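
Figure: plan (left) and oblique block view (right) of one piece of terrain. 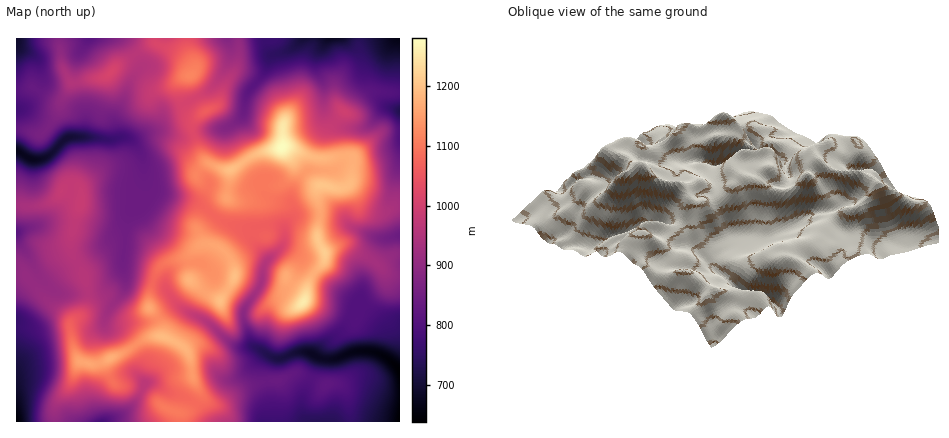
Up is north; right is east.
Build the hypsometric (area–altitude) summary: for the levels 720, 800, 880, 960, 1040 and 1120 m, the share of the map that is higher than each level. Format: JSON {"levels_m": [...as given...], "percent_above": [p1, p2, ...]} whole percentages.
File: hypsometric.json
{"levels_m": [720, 800, 880, 960, 1040, 1120], "percent_above": [96, 84, 66, 44, 29, 13]}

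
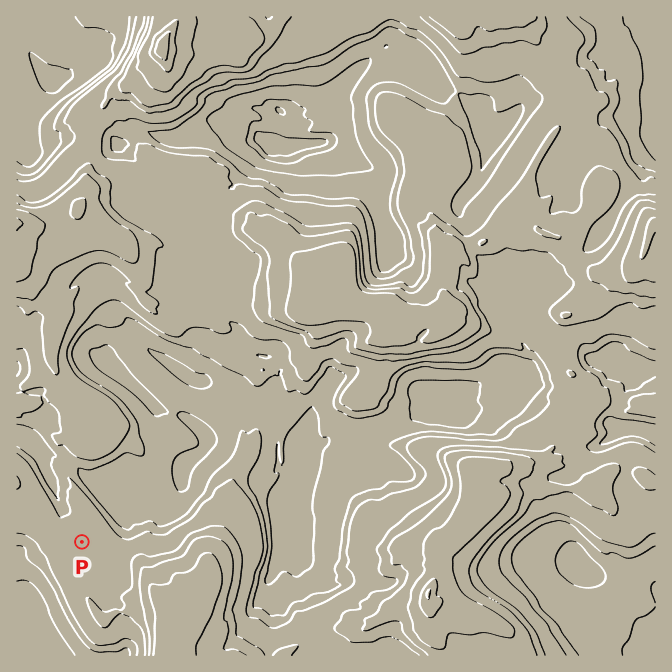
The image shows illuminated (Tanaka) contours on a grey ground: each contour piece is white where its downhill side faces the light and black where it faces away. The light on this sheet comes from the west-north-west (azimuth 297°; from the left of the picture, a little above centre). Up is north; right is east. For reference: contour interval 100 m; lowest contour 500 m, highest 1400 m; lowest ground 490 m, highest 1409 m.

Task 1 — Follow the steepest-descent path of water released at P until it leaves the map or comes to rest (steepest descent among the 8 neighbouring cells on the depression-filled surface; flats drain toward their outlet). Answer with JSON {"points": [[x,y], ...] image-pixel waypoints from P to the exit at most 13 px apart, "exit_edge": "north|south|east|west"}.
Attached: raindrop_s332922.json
{"points": [[82, 542], [68, 528], [62, 515], [60, 502], [54, 488], [50, 475], [42, 462], [32, 450], [18, 440], [17, 440]], "exit_edge": "west"}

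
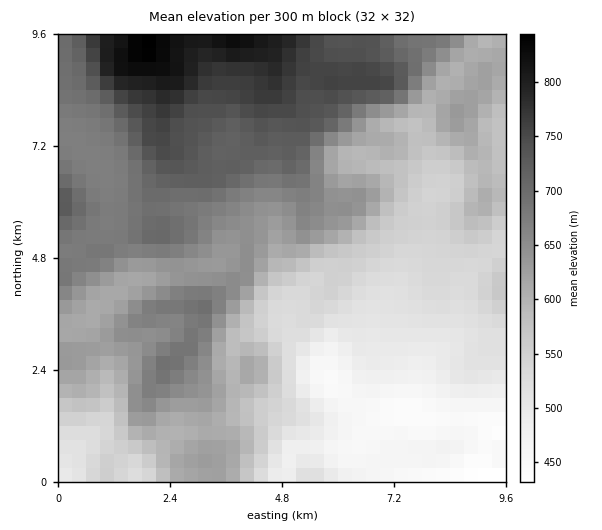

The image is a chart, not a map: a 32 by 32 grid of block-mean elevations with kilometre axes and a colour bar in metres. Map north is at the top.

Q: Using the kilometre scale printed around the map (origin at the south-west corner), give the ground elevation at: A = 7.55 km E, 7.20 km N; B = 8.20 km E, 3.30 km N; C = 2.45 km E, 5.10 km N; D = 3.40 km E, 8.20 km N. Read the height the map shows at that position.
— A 590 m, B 510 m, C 690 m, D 750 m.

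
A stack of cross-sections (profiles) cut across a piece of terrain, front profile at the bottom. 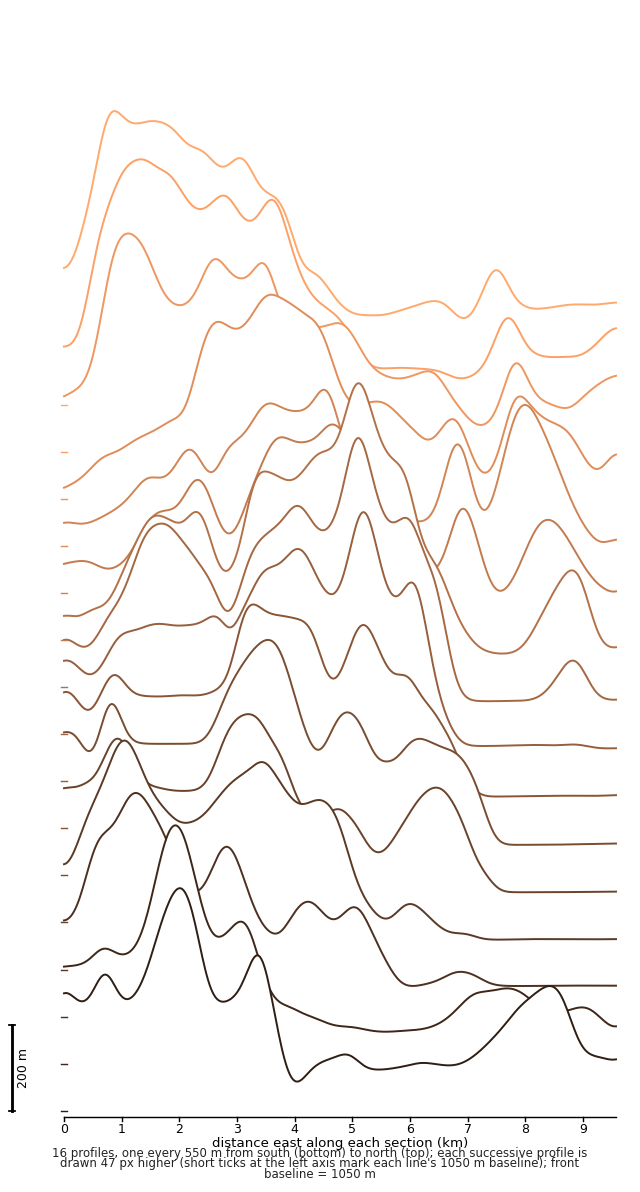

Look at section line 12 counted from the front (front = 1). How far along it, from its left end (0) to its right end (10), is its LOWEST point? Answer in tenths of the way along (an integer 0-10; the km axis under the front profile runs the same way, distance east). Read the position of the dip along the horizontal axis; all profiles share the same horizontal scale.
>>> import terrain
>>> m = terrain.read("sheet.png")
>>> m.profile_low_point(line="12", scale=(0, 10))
10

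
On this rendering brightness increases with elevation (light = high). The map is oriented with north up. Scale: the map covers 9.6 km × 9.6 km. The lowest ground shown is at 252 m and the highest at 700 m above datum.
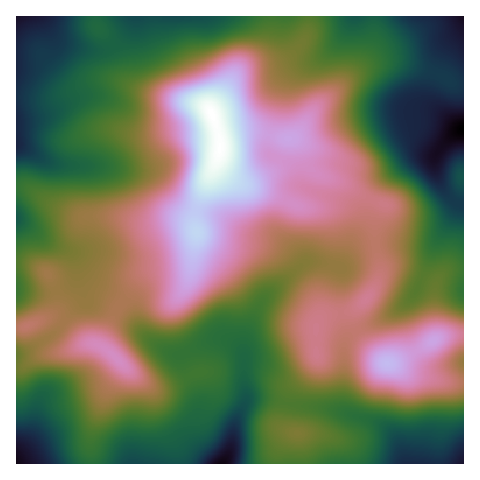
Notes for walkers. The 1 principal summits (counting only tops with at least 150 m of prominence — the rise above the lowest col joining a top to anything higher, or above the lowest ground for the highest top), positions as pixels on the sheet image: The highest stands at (211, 113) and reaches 700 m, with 448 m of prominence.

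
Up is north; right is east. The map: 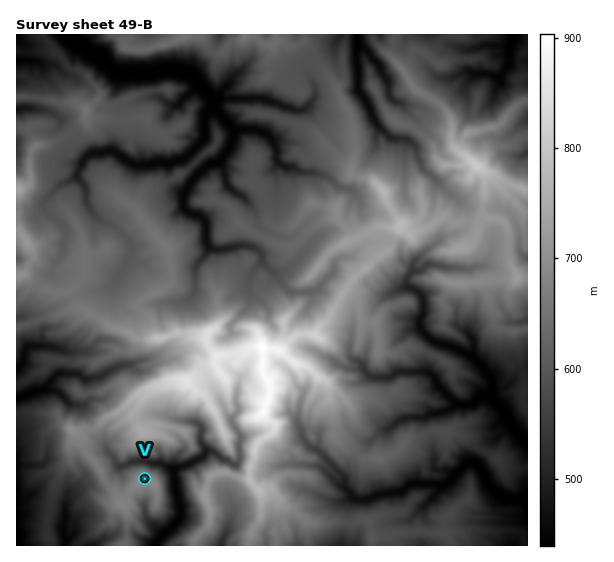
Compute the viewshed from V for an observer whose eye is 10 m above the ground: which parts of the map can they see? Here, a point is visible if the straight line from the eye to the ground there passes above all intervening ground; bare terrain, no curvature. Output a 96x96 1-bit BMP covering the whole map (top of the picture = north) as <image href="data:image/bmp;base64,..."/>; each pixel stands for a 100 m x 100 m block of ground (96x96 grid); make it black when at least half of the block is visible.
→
<image width="96" height="96" href="data:image/bmp;base64,Qk2+BAAAAAAAAD4AAAAoAAAAYAAAAGAAAAABAAEAAAAAAIAEAAATCwAAEwsAAAIAAAAAAAAA////AAAAAAAAABwBwAAAAAAAAAAAAAwBwAAAAAAAAAAAAACA4AAAAAAAAAAAAAGAcAAAAAAAAAAAAAOAMAAAAAAAAAAAAAUAOAAAAAAAAAAAAA0AOAAAAAAAAAAAAA5AMAQAAAAAAAAAAB5gMAQAAAAAAAAAADxgcAwAAAAAAAAAAD9AcBwAAAAAAAAAAHPAcBgAAAAAAAAAAOHA0DAAAAAAAAAAAOAAuBAAAAAAAAAAAeAAfBAAAAAAAAAAAcAAOBAAAAAAAAAAA/gP+LgAAAAAAAAAB///35gAAAAAAAAAP///jxgAAAAAAAAAP4f9jwwAAAAAAAAAP8fxDgYAAAAAAAAAP/IBDgMAAAAAAAAAAbAADgeAAAAAAAAAAMgADB4AAAAAAAAAACAAHBwAAAAAAAAAABAAuAQAAAAAAAAAAAAD8A4AAAAAAAAAAAAH8A4AAAAAAAAAAAD/4AkAAAAAAAAAAAD/gAMAAAAAAAAAAAAfAQcAAAAAAAAAAAACAgYAAAAAAAAAAAAAAAQAAAAAAAAAAAAAAAQAAAAAAAAAAAAAAAAAAAAAAAAAAAAAAAAAAAAAAAAAAAAAAAAAAAAAAAAAAAAAAAAAAAAAAAAAAAAAAAAAAAAAAAAAAAAAAAAAAAAAAAAAAAAAAAAAAAAAAAAAAAAAAAAAAAAAAAAAAAAAAAAAAAAAAAAAAAAAAAAAAAAAAAAAAAAAAAAAAAAAAAAAAAAAAAAAAAAAAAAAAAAAAAAAAAAAAAAAAAAAAAAAAAAAAAAAAAAAAAAAAAAAAAAAAAAAAAAAAAAAAAAAAAAAAAAAAAAAAAAAAAAAAAAAAAAAAAAAAAAAAAAAAAAAAAAAAAAAAAAAAAAAAAAAAAAAAAAAAAAAAAAAAAAAAAAAAAAAAAAAAAAAAAAAAAAAAAAAAAAAAAAAAAAAAAAAAAAAAAAAAAAAAAAAAAAAAAAAAAAAAAAAAAAAAAAAAAAAAAAAAAAAAAAAAAAAAAAAAAAAAAAAAAAAAAAAAAAAAAAAAAAAAAAAAAAAAAAAAAAAAAAAAAAAAAAAAAAAAAAAAAAAAAAAAAAAAAAAAAAAAAAAAAAAAAAAAAAAAAAAAAAAAAAAAAAAAAAAAAAAAAAAAAAAAAAAAAAAAAAAAAAAAAAAAAAAAAAAAAAAAAAAAAAAAAAAAAAAAAAAAAAAAAAAAAAAAAAAAAAAAAAAAAAAAAAAAAAAAAAAAAAAAAAAAAAAAAAAAAAAAAAAAAAAAAAAAAAAAAAAAAAAAAAAAAAAAAAAAAAAAAAAAAAAAAAAAAAAAAAAAAAAAAAAAAAAAAAAAAAAAAAAAAAAAAAAAAAAAAAAAAAAAAAAAAAAAAAAAAAAAAAAAAAAAAAAAAAAAAAAAAAAAAAAAAAAAAAAAAAAAAAAAAAAAAAAAAAAAAAAAAAAAAAAAAAAAAAAAAAAAAAAAAAAAAAAAAAAAAAAAAAAAAAAAAAAAAAAAAAAAAAAAAAAAAAAAAAAAAAAAAAAAAAAAAAAAAAAAAAAAAAAAAAAAAAAAAAAAAA="/>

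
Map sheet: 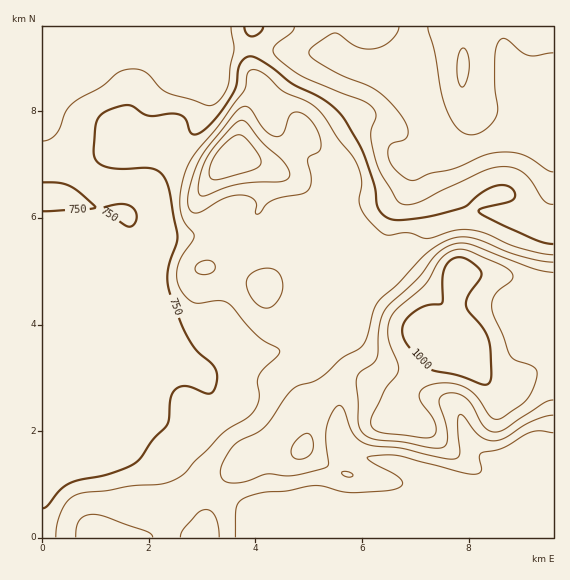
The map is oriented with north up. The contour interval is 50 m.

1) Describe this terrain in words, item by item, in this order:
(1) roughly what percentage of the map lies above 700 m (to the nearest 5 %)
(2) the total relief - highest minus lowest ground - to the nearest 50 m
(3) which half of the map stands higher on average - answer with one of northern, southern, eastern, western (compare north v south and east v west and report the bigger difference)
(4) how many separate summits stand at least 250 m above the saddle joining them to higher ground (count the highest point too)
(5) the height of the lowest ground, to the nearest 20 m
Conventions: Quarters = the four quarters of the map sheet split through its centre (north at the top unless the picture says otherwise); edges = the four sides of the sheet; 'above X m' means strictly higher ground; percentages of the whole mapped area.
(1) About 80 % of the map lies above 700 m.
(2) The total relief is about 400 m.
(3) Taken as a whole, the southern half is higher than the northern.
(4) There is 1 summit with 250 m or more of prominence.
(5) The lowest point is down at roughly 620 m.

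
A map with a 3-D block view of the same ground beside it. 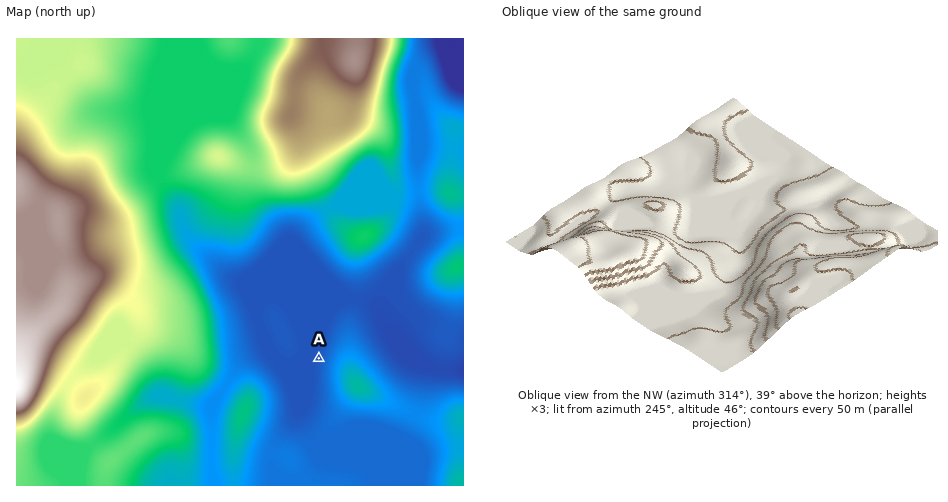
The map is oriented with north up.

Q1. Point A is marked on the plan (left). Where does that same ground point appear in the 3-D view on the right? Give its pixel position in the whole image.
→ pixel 739 189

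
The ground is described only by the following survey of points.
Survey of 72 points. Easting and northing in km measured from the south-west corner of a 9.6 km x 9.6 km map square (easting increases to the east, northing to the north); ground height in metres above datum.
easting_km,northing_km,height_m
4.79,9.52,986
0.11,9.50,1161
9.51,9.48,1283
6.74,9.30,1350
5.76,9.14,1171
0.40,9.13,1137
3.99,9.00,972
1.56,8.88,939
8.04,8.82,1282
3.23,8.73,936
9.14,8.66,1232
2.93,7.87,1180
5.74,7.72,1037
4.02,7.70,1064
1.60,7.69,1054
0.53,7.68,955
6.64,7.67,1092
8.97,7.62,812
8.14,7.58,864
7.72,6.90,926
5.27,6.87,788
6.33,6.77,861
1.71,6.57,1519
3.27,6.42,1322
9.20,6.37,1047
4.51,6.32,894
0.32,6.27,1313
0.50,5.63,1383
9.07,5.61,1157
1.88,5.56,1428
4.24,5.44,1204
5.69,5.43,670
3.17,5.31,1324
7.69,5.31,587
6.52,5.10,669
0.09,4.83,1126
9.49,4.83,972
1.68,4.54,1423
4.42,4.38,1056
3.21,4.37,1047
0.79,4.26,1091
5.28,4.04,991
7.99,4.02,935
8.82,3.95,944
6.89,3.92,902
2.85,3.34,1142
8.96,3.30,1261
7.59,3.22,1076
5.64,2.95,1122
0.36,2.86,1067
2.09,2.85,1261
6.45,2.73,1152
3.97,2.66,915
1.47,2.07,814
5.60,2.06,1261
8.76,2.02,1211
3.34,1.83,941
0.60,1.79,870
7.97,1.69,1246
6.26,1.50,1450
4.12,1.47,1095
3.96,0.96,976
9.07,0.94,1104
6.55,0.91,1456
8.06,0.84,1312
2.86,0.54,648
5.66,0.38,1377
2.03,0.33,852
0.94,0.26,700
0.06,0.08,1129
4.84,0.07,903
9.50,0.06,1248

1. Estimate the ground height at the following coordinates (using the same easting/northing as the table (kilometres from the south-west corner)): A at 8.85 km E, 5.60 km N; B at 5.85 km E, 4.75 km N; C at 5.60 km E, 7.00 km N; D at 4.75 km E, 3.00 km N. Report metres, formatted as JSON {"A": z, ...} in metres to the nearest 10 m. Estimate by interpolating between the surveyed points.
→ {"A": 1020, "B": 880, "C": 820, "D": 1000}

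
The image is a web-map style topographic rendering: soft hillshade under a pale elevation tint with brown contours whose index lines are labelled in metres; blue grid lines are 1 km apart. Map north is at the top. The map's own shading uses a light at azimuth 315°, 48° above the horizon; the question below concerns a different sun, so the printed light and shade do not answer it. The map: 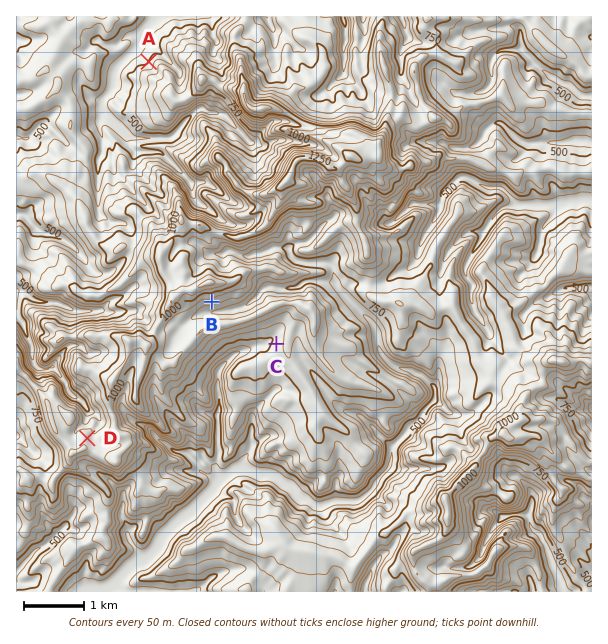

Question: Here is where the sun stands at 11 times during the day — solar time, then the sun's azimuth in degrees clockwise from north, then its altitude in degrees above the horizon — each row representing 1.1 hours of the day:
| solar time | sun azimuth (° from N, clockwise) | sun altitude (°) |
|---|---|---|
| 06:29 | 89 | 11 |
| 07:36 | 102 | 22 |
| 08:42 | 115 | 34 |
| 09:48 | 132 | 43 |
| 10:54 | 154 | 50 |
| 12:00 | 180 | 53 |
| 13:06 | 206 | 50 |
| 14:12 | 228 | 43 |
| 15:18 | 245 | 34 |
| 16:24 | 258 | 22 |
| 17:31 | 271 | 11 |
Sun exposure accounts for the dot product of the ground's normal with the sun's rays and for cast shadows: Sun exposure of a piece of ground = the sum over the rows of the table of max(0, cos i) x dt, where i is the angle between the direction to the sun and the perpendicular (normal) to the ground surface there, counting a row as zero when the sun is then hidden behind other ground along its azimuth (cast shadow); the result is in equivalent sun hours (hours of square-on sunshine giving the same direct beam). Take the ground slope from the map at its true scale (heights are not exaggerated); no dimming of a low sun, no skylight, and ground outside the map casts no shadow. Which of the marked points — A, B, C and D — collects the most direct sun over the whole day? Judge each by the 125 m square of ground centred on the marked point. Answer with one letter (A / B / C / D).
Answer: B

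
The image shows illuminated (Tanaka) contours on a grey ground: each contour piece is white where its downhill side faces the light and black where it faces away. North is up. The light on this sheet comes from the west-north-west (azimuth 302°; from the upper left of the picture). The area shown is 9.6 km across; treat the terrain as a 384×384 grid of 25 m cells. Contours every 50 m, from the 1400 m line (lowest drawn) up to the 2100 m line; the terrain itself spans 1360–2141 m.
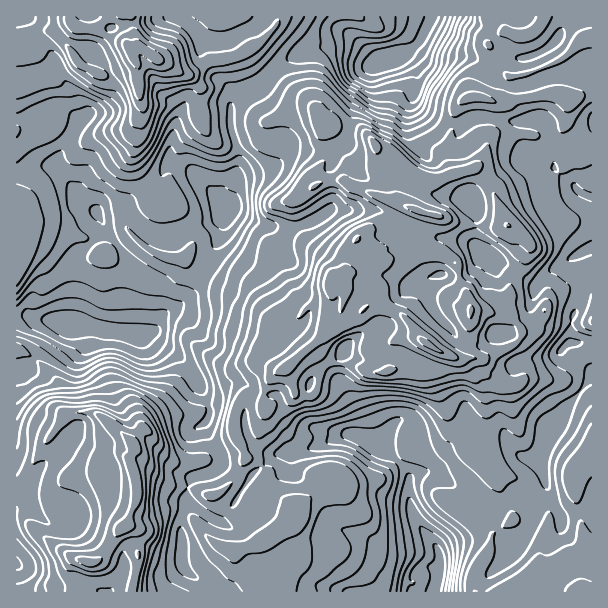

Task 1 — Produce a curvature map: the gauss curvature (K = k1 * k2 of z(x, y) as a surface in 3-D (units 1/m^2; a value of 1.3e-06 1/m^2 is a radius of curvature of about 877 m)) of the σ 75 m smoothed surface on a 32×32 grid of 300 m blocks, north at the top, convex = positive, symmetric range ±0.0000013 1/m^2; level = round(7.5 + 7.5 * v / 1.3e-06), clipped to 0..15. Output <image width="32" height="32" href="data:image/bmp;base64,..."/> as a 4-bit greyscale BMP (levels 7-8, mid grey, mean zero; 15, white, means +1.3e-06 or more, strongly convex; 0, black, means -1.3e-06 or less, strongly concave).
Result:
<image width="32" height="32" href="data:image/bmp;base64,Qk12AgAAAAAAAHYAAAAoAAAAIAAAACAAAAABAAQAAAAAAAACAAATCwAAEwsAABAAAAAAAAAAAAAAABEREQAiIiIAMzMzAERERABVVVUAZmZmAHd3dwCIiIgAmZmZAKqqqgC7u7sAzMzMAN3d3QDu7u4A////AHZWV2l4d3h3dnZ4hpeHeHi5bvZ4iHd3d4eHiHx4iHh3dGkzZHiId3d3iHd9RHqHd6eai82JmJd5eWd3WGV4Z6dXeYYWVUZ3iniKemqIh4d0h4d4qYTZeHhXh2d6d3eGiHiHiJZ5iEZ3irXFZ3eHh7h2d3hYQoiFp2mYc3eHeIaHeolmunxkhYZnmHh3eHd3h4eWyn1YqpiHp4eKpnd3iJdZxHimZ0h4aYZnioKodXiGdUhndljWVaSpVpWXlmu1g4R5m4lUeIbJcwzFdZdrVmRneGSbZ3iIh2b4dsyDRmnoeJiHi4iIh3h3U4aodPaJJIiYd3dnh3mHd3hmd48IP4d4d4h4eHd3d1Z4anaKaMc1Z3d3d3dXeHh/h2iPCJNEd3d3mHh4d3d7ZleHdPmmp5h3d3SHiIZ5dme6eHVblvVXeHeoh4ZrkGKIhldvQJyHeIiItniJecr8f4Vol5xmiHeIeHZmiHh0d8C2d3WYWHeJd3h3ZHh2tXh4d3dmiml4Z3h3iKilmSh4RYqXh5dpiHd4dki5mLhoiKovhWZ3hoZ3eHrpOGaIeWaJJnl0SVirV4h3lrqKSWd4qGdoydqGV9Z3RrNVeklnZ5bOhkinl4eHiJyImdcHiFdSnauIUWiHeHZFhNaXl3mIZ1eFZ3uXh5p2aggMg4hnh3iIt3iDaGdl"/>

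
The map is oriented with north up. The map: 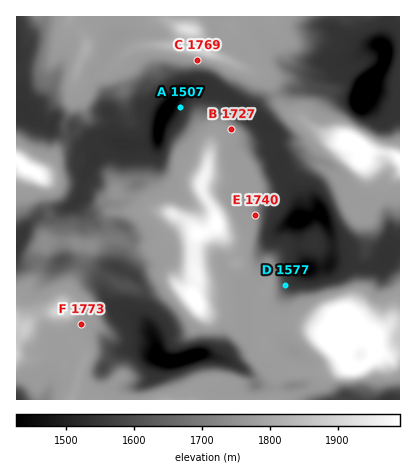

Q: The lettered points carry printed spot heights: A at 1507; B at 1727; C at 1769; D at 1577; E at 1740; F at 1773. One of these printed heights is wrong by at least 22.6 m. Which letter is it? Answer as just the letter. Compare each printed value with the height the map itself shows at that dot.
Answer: B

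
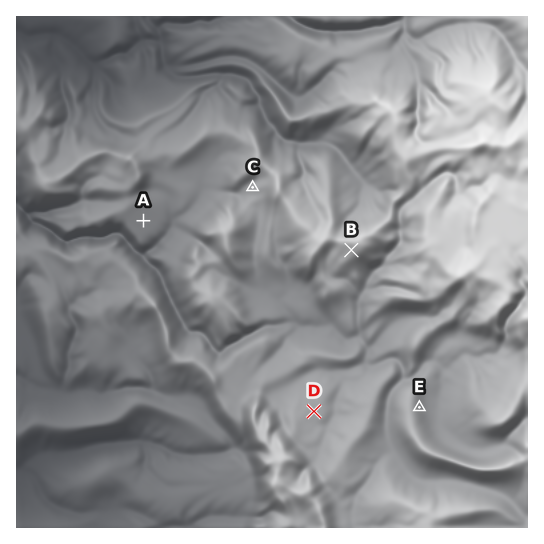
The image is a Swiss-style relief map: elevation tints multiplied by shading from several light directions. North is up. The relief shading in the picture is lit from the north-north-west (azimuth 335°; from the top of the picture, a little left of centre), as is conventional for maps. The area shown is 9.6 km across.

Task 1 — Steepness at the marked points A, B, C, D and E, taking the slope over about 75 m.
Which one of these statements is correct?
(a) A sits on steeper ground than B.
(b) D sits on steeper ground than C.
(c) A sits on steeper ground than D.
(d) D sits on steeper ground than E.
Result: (c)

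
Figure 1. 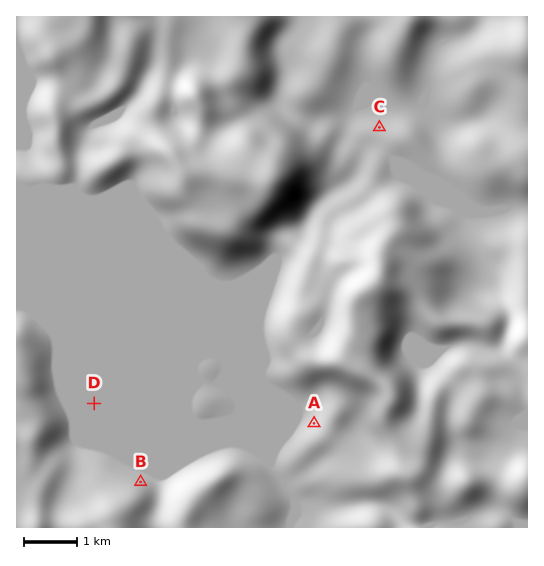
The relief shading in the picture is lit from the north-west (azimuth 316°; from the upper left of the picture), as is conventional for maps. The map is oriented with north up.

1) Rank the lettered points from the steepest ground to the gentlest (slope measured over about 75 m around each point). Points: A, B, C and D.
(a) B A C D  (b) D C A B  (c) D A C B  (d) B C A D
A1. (a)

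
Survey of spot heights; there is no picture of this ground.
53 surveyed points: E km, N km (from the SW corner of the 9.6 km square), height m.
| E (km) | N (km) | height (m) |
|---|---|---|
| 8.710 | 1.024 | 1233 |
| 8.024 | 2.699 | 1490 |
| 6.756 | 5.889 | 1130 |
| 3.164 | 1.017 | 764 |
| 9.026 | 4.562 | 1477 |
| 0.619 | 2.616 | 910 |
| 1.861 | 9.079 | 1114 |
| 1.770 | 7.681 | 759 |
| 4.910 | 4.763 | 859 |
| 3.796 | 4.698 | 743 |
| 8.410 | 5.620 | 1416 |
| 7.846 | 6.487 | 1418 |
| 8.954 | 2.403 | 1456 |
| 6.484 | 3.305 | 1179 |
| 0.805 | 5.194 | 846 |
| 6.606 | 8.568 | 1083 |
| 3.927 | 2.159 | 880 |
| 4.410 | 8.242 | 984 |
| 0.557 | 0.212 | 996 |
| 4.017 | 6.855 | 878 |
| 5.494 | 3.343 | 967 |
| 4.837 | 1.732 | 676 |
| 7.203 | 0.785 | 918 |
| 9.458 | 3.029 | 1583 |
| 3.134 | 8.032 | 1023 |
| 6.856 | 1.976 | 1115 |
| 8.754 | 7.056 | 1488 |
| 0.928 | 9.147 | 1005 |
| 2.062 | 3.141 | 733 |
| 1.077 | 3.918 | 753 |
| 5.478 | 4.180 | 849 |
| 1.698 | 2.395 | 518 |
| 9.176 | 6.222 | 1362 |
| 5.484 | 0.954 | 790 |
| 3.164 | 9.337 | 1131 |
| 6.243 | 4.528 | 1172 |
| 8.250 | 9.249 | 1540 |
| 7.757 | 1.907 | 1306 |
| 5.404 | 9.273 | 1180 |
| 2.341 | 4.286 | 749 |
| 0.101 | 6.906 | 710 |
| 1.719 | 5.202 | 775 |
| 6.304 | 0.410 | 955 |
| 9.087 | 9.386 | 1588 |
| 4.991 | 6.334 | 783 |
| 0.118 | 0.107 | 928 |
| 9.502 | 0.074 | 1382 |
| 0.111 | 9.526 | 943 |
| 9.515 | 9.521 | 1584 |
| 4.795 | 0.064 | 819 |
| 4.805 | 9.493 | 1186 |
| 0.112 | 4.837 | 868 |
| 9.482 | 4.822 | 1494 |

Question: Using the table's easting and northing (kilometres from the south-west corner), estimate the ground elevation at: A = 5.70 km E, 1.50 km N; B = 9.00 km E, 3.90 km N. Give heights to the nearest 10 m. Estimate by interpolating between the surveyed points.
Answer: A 840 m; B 1550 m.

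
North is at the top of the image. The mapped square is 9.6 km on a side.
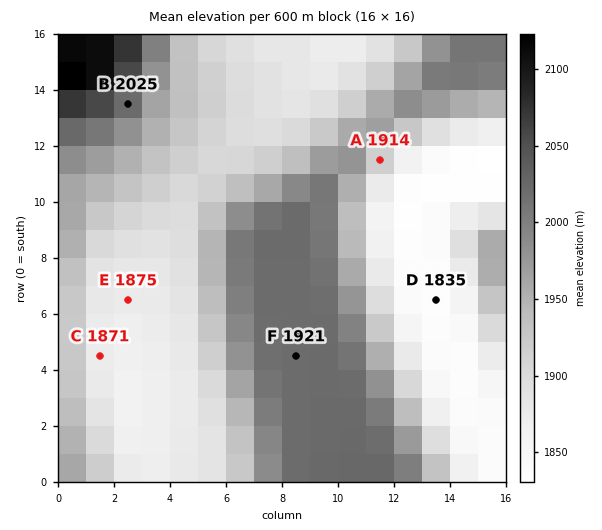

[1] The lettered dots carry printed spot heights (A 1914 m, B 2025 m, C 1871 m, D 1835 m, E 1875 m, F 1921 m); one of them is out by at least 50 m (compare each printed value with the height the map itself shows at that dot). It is F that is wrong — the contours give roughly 2021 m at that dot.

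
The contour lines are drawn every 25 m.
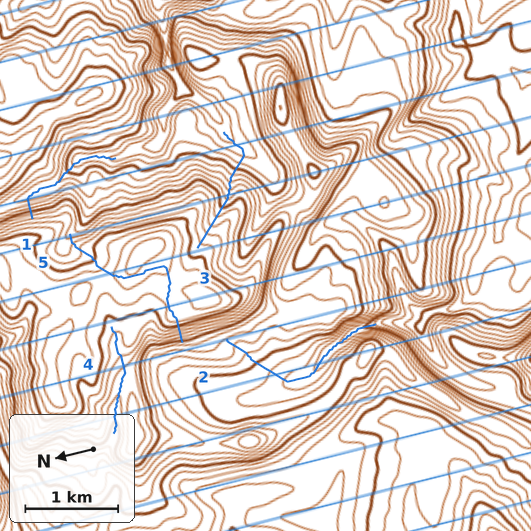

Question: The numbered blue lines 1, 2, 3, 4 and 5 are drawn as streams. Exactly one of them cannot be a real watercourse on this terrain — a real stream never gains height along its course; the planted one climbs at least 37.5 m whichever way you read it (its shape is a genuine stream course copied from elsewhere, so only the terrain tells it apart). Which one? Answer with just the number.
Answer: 1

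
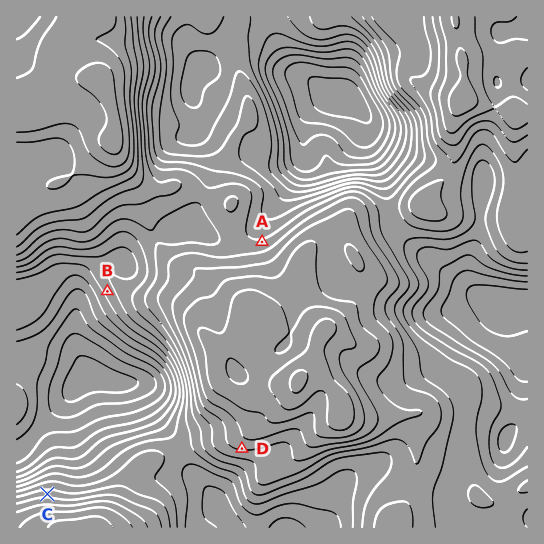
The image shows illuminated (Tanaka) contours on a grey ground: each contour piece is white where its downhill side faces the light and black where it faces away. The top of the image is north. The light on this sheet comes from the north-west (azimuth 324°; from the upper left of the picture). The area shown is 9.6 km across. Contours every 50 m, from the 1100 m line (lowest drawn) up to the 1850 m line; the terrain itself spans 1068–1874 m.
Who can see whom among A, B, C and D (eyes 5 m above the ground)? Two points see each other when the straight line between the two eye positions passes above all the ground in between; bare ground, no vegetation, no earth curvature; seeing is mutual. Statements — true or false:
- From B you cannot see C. false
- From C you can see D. true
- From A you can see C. false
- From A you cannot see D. true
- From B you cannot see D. true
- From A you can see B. false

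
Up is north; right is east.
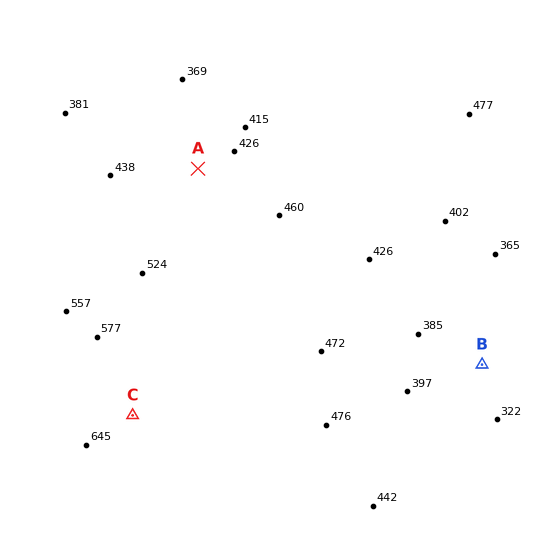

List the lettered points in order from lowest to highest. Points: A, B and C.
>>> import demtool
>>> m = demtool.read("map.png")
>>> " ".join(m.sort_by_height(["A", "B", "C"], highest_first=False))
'B A C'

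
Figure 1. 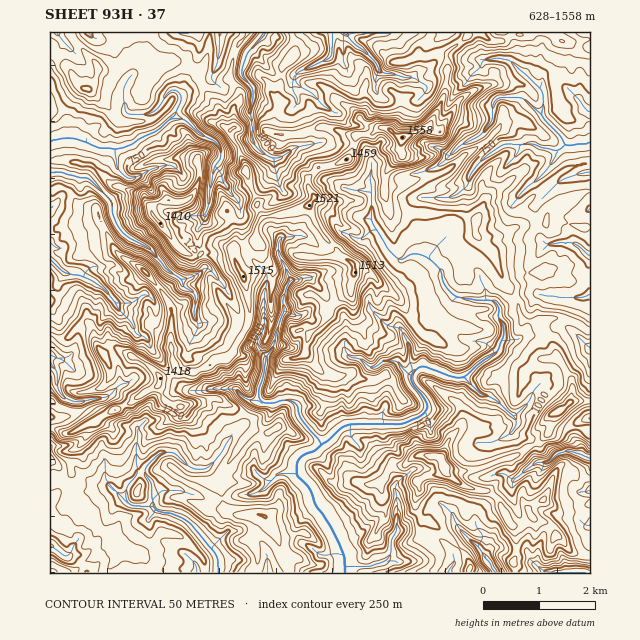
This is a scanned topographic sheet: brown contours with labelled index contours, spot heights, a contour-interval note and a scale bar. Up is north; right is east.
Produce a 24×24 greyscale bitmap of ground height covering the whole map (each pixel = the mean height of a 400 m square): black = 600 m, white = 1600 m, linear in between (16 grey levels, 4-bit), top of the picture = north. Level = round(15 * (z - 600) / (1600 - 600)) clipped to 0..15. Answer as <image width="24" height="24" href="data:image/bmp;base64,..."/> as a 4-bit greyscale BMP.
<image width="24" height="24" href="data:image/bmp;base64,Qk2WAQAAAAAAAHYAAAAoAAAAGAAAABgAAAABAAQAAAAAACABAAATCwAAEwsAABAAAAAAAAAAAAAAABEREQAiIiIAMzMzAERERABVVVUAZmZmAHd3dwCIiIgAmZmZAKqqqgC7u7sAzMzMAN3d3QDu7u4A////ADNEQyE0UxESRVJlQyNEMxJFUxEyVURmdURDISRWQRJUZVaIZEQyI0VDMSVlhndnZEQzJEVCETVnmodkVFZUQ1VUIRNGiWZmQ3mGZ3ZVQRERNXZXhmeKm5dCIkQ0FFRWiFaJu5dTRnZTIyRWZ0aam6uTiXVDJENWdVeHeoq1eod0ZlQ1VEZUeXm4aal2ZVRFRDM1d2nKeryYZVRTMxJHdXrbms2WVVZUQyNUSpvcrMlmVWZTMiRDmomszKdnZmZEMyMlq5ebvah3ZVUzMxEjV4WpnJiIZTQyIhERNYSGeauclkIiEREiEjZ3iJq9uVMiESMzMUZVZniHimMxIjVEQjREVWVVV2QhIkVURDMkUzQ1Z0MiM0Q0QyIyRCI0VmVERA=="/>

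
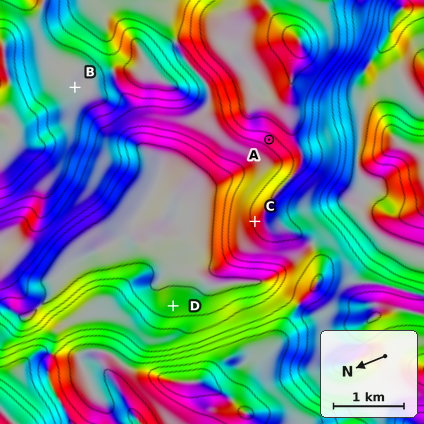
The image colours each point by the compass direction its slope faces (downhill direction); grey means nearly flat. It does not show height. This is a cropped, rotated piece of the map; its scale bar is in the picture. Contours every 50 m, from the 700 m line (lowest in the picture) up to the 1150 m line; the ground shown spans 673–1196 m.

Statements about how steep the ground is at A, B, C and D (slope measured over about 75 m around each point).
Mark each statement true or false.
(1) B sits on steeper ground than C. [false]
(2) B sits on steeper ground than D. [false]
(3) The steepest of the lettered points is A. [true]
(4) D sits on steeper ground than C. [false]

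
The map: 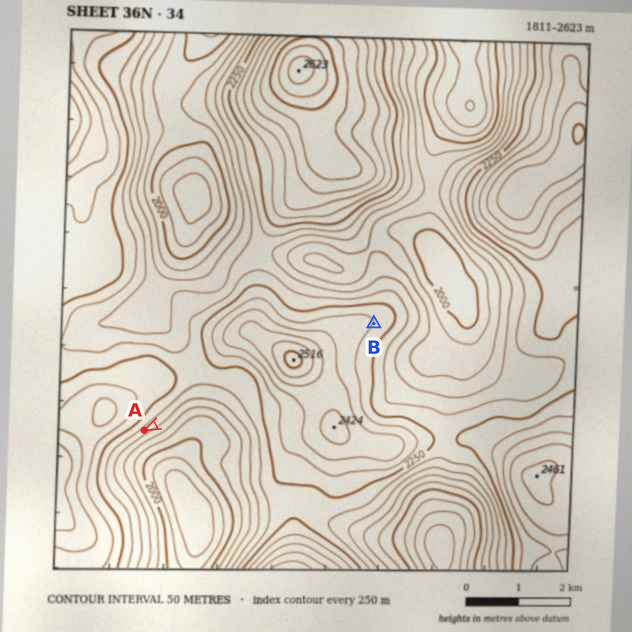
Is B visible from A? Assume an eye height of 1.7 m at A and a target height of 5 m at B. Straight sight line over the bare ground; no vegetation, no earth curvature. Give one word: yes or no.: no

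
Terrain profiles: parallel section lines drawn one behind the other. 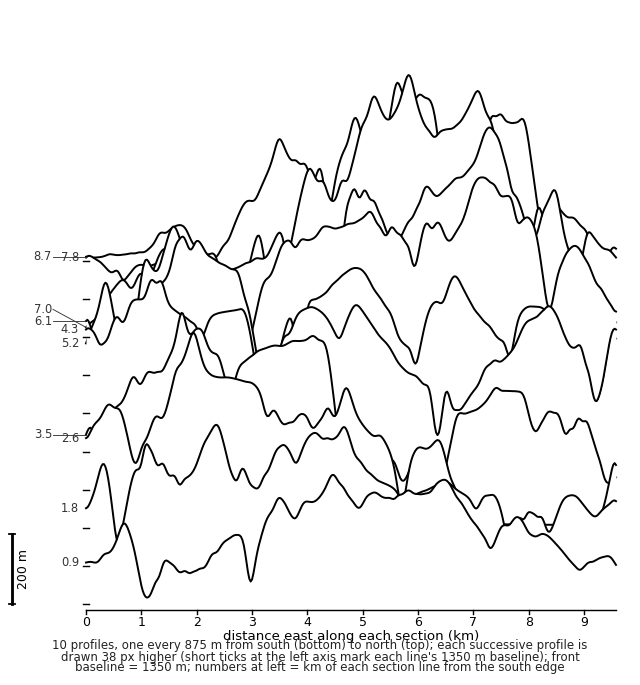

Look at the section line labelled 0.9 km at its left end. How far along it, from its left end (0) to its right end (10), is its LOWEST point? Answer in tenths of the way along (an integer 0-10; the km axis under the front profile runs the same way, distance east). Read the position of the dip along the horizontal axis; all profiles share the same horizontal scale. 1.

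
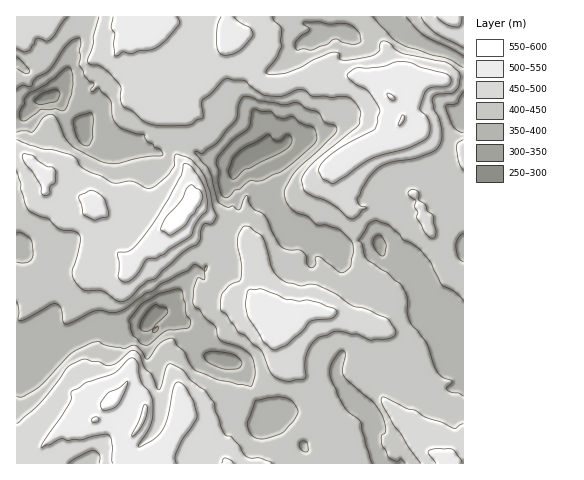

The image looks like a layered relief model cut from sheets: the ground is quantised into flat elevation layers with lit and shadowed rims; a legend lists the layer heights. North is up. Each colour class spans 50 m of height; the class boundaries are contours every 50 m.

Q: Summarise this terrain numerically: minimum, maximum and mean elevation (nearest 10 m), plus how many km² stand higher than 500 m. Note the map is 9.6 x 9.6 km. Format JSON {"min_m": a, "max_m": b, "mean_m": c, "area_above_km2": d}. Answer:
{"min_m": 250, "max_m": 580, "mean_m": 430, "area_above_km2": 12.4}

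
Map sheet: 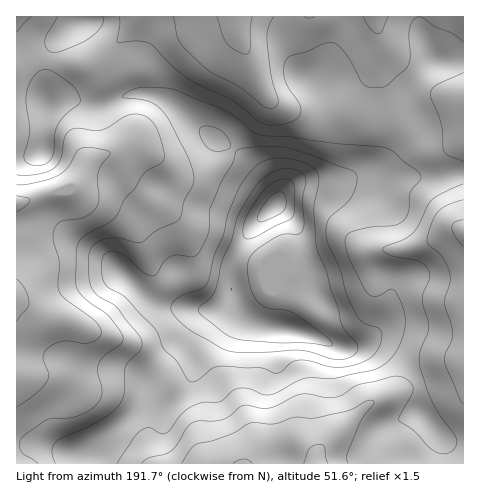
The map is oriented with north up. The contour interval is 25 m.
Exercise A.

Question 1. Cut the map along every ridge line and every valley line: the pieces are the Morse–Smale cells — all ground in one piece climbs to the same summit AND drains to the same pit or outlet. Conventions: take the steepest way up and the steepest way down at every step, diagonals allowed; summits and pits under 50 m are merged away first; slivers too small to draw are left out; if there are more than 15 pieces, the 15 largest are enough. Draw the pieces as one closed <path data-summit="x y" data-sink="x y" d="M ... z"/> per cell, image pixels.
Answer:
<path data-summit="274 206" data-sink="17 298" d="M80 16l-64 1 1 447 61 0 2-10 14-3 18-20 18-17 10-16 4-22 12-18 13-12 16-8 17-24 21-5 8-5 1-35 5-16 17-28 23-23-5-15-22-25-22-16-13-5-48-41-17-6-19 0-30 12-32-7-10 1-12 6-2-22 4-30 7-12 24-21z"/><path data-summit="274 206" data-sink="237 17" d="M463 16l-382 0-1 5-24 21-7 12-4 30 1 21 13-5 10-1 32 7 30-12 19 0 17 6 48 41 13 5 22 16 22 25 6 15 12-17 11-5 40 0 9-2 36 2 20-3 32 0 25-3z"/><path data-summit="274 206" data-sink="316 463" d="M231 302l-6 7-15 6-14 21-4 11 0 30-8 15-8 8-4 1-29-15-6 18-7 10-18 17-18 20-14 3 0 10 384-1 0-21-18-1-16-15-10-15 0-25-5-10-22-23-18-9-19 3-17 0-39-15-43-7-16-8z"/><path data-summit="274 206" data-sink="463 232" d="M463 174l-25 3-32 0-20 3-19-2-66 2-11 5-14 18 0 3 14 12 7 16 0 44-9 22-5 28 32 9 24 10 17 0 19-3 18 9 16 15 9 15 2 28 2 5 19 22 8 4 15-1z"/><path data-summit="274 206" data-sink="237 17" d="M276 205l-22 20-17 28-5 16-1 32 7 13 10 8 18 6 18 2 4-30 9-22 0-44-7-16z"/><path data-summit="274 206" data-sink="237 17" d="M218 310l-16 4-17 24-16 8-13 12-12 18-1 9 3 4 26 12 4-1 8-8 8-15 0-30 4-11 11-18z"/>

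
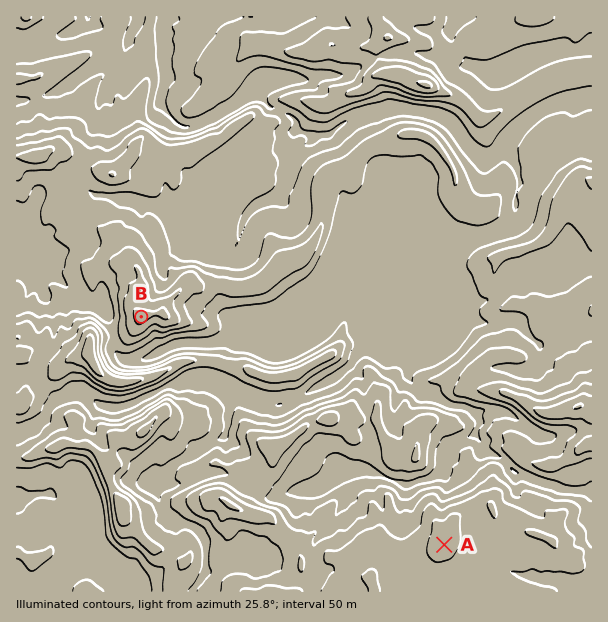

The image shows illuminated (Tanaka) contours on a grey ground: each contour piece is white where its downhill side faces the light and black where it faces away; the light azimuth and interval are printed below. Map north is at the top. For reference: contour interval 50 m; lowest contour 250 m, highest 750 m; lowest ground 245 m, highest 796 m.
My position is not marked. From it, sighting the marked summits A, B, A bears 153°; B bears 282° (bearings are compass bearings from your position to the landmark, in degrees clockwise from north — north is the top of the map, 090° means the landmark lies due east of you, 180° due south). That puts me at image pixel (351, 361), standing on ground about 440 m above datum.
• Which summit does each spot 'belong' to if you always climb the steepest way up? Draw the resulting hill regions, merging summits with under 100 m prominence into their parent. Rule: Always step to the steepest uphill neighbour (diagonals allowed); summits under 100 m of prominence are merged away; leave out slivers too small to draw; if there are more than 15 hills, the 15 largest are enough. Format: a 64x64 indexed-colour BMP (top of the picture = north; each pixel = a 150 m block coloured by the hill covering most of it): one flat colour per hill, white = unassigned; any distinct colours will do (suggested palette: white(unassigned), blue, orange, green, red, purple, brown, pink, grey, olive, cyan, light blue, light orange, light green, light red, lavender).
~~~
<image width="64" height="64" href="data:image/bmp;base64,Qk12CAAAAAAAAHYAAAAoAAAAQAAAAEAAAAABAAQAAAAAAAAIAAATCwAAEwsAABAAAAAAAAAA////ALR3HwAOf/8ALKAsACgn1gC9Z5QAS1aMAMJ34wB/f38AIr28AM++FwDox64AeLv/AIrfmACWmP8A1bDFABERERERERMzMzMREREREREREREREREREREREREREREREREREREREzMzMzEREREREREREREREREREREREREREREREREREREzMzMzMRERERERERERERERERERERERERERERERERERMzMzMzMxERERERERERERERERERERERERERERERERETMzMzMzMzERERERERERERERERERERERERERERERERETMzMzMzMzMREREREREREREREREREREREREREREREREREzMzMzMzMREREREREREREREREREREREREREREREREREzMzMzMzMREREREREREREREREREREREREREREREREREzMzMzMzEREREREREREREREREREREREREREREREREREzMzMzMzERERERERERERERERERERERERERERERERMREzMzMzMzMREREREREREREREREREREREREREREREREzMzMzMzMzMxERERERERERERERERERERERERERERFVVTMzMzMzMzMzERERERERERERERERERERERERERERVVVVMzMzMzMzMzMxERERERERERERERERERERERERFVVVVVUzMzMzMzMzMzMRERERERERERERERERERERERFVVVVVVTMzMzMzMzMzMzMRERERERERERERERERERERVVVVVVVVMzMzMzMzMzMzMzERERERERERERERERERERFVVVVVVVUzMzMzMzMzMzMzMzERERERERERERERERERFVVVVVVVVXczMzMzMzMzMzMzMREREREREREREREREREVVVVVVVVVd3MzMzMzMzMzMzMzERERERERERERERERERVVVVVVVVV3dzMzMzMzMzMzMzMRERERERERERERERERVVVVVVVVVXd3czM3d3czMzMzMxERERERERERERERFVVVVVVVVVVVd3d3d3d3d3czMzMxERERERERERERERVVVVVVVVVVVVV3d3d3d3d3d3dzNxERERERERERERERVVVVVVVVVVVVVXd3d3d3d3d3d3d3cRERERERERERERFVVVVVVVVVVVVVd3d3d3d3d3d3d3dxEREREREREREREVVVVVERERFVVVV3d3d3d3ZmZnd3d3ERERERERERERERFVVVEREREVVVVXd3d3d3dmZmZnd3dxEREREREREREREVVVERERERVVVVd3d3d3d2ZmZmZmZmYRERERERERERERVVERERERERVVV3d3d3d3ZmZmZmZmZhEREREREREREREREREREREREREXd3d3d3ZmZmZmZmZhERERERERERERERERERERERERERd3d3d3dmZmZmZmZhEREREREREREREREREREREREREREXd3dxFmZmZmZmZmERERERERERERERERERERERERERERd3dxERZmZmZmZmYREREREREREREREREREREREREREREXdxERZmZmZmZmZhERERERERERERERERERERERERERERERERFmZmZmZmZmEREREREREREREREREREREREREREREREREWZmZmZmZmYREREREREREREREREREREREREREREREREWZmZmZmZmZhERERERERERERERERERERERERERERERFmZmZmZmZmYRERERERERERERERERERERERERERERERERZmZmZmZmERERERERERERERERERERERERERERERQREREWZmZmZmERERERERERERERERERERERERERERERFEERERZmZmZmYREREREREREREREREREREREREREREREUQRERFmZmZmZEERERERERERERERERERERERERERERERRBERERZmZEREQRERERERERERERERERERERERERERERFERBERRERERERBEREREREREREREREREREREREREREREURERBREREREREQRERERERERERERERERERERERERERERREREREREREREREERERERERERERERERERERERERERERFERERERERERERERBEREREREREREREREREREREREREREUREREREREREREREQRERERERERERERERERERIRERERERREREREREREREREREQRREERERERERERERESIiERERERFERERERERERERERERERERBERERERERERERIiIhEREREUREREREREREREREREREREIiIhERERERERIiIiIRERERRERERERERERCIiREREREQiIiIRERERERIiIiIiERERFEREREREREREIiIiREREIiIiIiIiERIiIiIiIiIhEREUREREREREREIiIiIiREIiIiIiIiIiIiIiIiIiIiIhERERFEREREREQiIiIiIiIiIiIiIiIiIiIiIiIiIiIiIiIRERFERERERCIiIiIiIiIiIiIiIiIiIiIiIiIiIiIiIhERERREREREQiIiIiIiIiIiIiIiIiIiIiIiIiIiIiIiERERERREREQiIiIiIiIiIiIiIiIiIiIiIiIiIiIiIiIRERERERRERCIiIiIiIiIiIiIiIiIiIiIiIiIiIiIiIhEREREREUREIiIiIiIiIiIiIiIiIiIiIiIiIiIiIiIiERERERERFEQiIiIiIiIiIiIiIiIiIiIiIiIiIiIiIiIREREREREURCIiIiIiIiIiIiIiIiIiIiIiIiIiIiIiIhERERERERREIiIiIiIiIiIiIiIiIiIiIiIiIiIiIiIi"/>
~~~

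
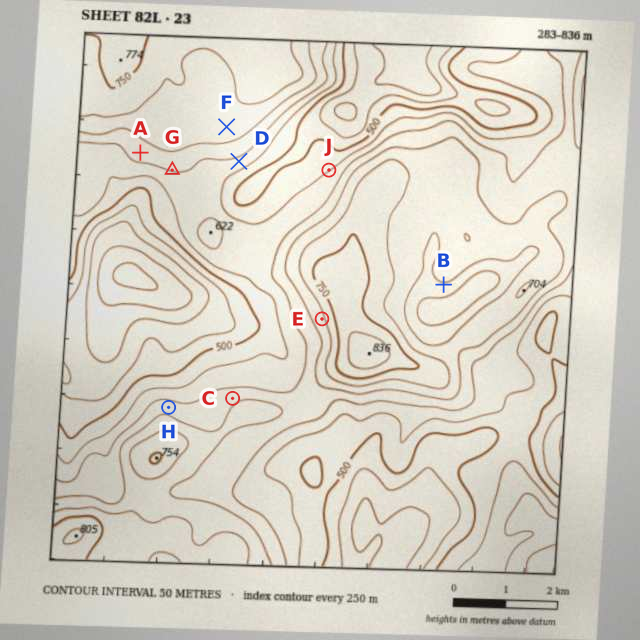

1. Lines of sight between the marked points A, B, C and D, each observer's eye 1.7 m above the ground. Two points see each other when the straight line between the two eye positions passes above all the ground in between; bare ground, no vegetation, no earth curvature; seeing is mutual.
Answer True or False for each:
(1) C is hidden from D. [False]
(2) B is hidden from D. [True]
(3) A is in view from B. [False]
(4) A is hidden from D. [True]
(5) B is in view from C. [False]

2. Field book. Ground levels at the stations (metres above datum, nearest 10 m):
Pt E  690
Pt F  680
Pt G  600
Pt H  630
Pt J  550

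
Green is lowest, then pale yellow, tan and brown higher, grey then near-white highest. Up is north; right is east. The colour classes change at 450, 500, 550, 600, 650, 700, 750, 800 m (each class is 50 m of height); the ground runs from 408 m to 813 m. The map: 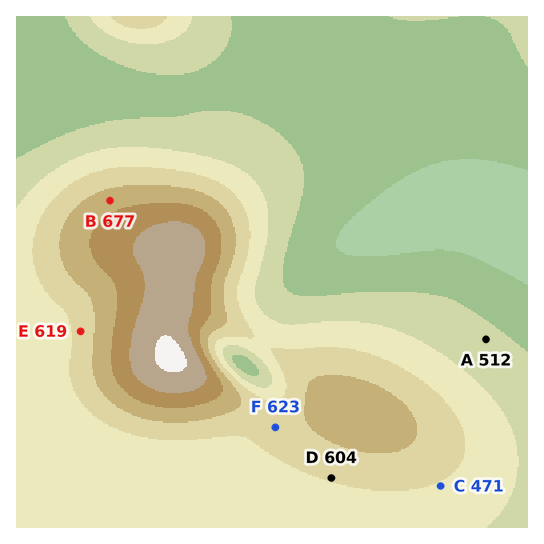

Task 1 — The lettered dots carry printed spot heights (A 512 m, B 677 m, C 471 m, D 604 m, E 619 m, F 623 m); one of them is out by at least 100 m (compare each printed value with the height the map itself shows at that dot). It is C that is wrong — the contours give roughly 596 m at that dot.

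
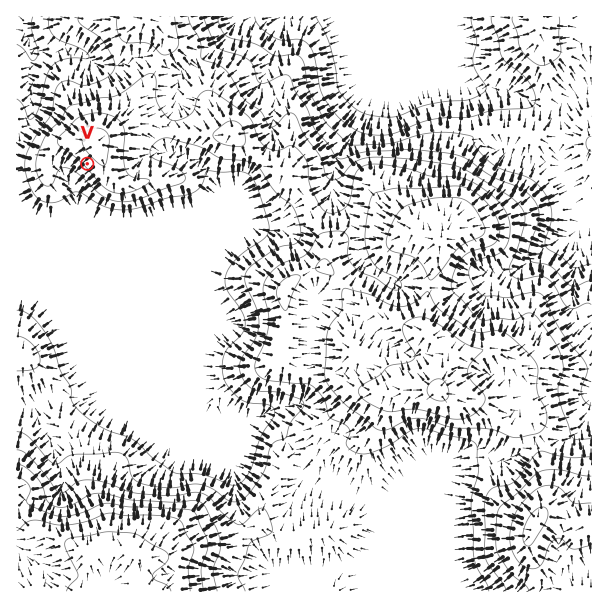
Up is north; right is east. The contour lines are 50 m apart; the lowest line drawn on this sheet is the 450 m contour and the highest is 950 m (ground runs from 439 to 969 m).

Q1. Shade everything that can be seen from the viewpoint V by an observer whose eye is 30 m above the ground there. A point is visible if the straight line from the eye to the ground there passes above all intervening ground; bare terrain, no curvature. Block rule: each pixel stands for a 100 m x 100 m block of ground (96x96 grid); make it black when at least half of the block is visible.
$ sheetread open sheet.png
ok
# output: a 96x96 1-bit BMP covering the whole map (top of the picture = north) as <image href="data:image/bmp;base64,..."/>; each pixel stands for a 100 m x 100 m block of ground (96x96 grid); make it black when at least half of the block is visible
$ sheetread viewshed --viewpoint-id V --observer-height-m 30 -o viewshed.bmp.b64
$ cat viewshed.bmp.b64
<image width="96" height="96" href="data:image/bmp;base64,Qk2+BAAAAAAAAD4AAAAoAAAAYAAAAGAAAAABAAEAAAAAAIAEAAATCwAAEwsAAAIAAAAAAAAA////AAAAAAAAAAAAAAAAAPwAeAAAAAAAAAAAAPgAYAAAAAAAAAAAAfgA4AAAAAAAAAAAAfAB8AAAAAAAAAAAA+AB8AAAAAAAAAAAA8AD8AAAAA/AAAAAB4AD+AAAOD/4AAAABwAD+AAB///+DAAADgAD+AAH//8HjA/wDAAD/AD////D/x/8CAAB/AD////5/5//EAAAfgH//////9//4AAAPgH//////+//wAAAHwA//////+f/AAAAD4Af/////+f8AAAAB4Af/////+H4AAAAA4D///////DwAAAAAAD///////DAAAAAAAD///////GAAAAAAAD///////mAAAAAAAD///////vAAAAAAAD////////AAAAAAAD////////AAAAAAAD////////AAAAAAAD///////8AAAAAAAD///////4AAAAAAAD//////2AAAAAAAAA//////gAAAAAAAAAf/////AAAAAAAAAAP////+AAAAAAAAAAH////wAAAAAAAAAAD////+AAD4HgAAAAD/////AAH//wAAAAD/////gAP//4AAAAD/////wAP//4AAAAH/////8AfB/4AAAAP/////+AeA/8AAAD///////AeA/8AAAD///////gfA/4AAAD///////gPg/AAAAD///////gPh/AAAAD///////gPh/AAAAD///////gHz/gAAAD///////gD//gAAAD///////gB//gAAAD///////gB//gAAAD///////gB+fgAAAD///////gB8BgAAAD/////h/gD4BgAAAD/////B/gDABgAAAD////8A/wAABgAAAD////4Af4AABgAAAD////gAP/gAHwAAAD////AAD/wAHwAAAD///8AAAfwBjwAAAD///4AAABwBjwAAAD///wAAAAwB74AAAD///gAAAAAB/4AAAD//+AAAAAAA+4AAAD//8AAAAAAAcYAAAD//4AAAAAAAEAAAAD//wAAAAAAAAAAAAD//gAAAAAAAAAAAACD/AAAAAAAAAAAAAAH/AAAAAAAAAAAAAAH/AAAAAAAAAAAAAAH/gAAAAAAAAAAAAAP/wAAAAAAAAAAAAAP/gAAAAAAAAAAAAAP/gAAAAAAAAAAAAAP/AAAAAAAAAAAAAAP/AAAAAAAAAAAAAAH+AAAAAAAAAAAAAAD8AAAAAAAAAAAAAAAAAAAAAAAAAAAAAAAAAAAAAAAAAAAAAAAAAAAAAAAAAAAAAAAAAAAAAAAAAAAAAAAAAAAAAAAAAAAAAAAAAAAAAAAAAAAAAAAAAAAAAAAAAAAAAAAAAAAAAAAAAAAAAAAAAAAAAAAAAAAAAAAAAAAAAAAAAAAAAAAAAAAAAAAAAAAAAAAAAAAAAAAAAAAAAAAAAAAAAAAAAAAAAAAAAAAAAAAAAAAAAAAAAAAAAAAAAAAAAAAAAAAAAAAAAAAAAAAAAAAAAAAAAAAAAAAAAAAAAAAAAAAAAAAAAAAAAAAAAAAAAAAAAAAAAAAAAAAAAAAAAAAAAAAAAAAAAA="/>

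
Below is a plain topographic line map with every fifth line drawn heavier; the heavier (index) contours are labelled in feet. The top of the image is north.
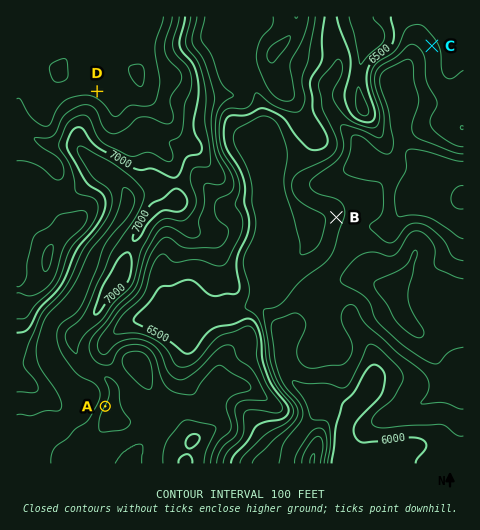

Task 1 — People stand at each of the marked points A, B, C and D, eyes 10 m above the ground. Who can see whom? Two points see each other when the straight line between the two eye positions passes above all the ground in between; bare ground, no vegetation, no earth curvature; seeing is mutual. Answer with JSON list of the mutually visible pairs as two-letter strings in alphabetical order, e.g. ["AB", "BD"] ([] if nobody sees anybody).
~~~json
["AD", "BC"]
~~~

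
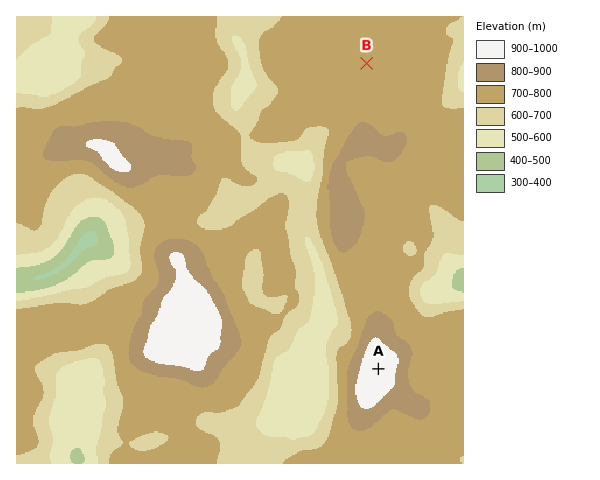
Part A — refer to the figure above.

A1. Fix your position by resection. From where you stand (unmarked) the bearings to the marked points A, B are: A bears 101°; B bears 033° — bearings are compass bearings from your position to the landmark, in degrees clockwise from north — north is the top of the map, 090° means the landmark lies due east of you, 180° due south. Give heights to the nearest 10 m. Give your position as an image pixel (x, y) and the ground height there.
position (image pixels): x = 192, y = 333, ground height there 980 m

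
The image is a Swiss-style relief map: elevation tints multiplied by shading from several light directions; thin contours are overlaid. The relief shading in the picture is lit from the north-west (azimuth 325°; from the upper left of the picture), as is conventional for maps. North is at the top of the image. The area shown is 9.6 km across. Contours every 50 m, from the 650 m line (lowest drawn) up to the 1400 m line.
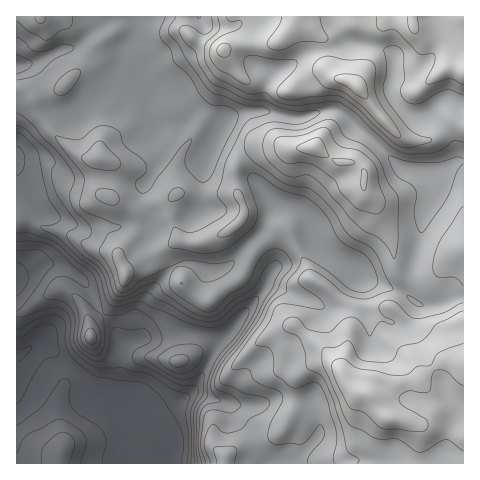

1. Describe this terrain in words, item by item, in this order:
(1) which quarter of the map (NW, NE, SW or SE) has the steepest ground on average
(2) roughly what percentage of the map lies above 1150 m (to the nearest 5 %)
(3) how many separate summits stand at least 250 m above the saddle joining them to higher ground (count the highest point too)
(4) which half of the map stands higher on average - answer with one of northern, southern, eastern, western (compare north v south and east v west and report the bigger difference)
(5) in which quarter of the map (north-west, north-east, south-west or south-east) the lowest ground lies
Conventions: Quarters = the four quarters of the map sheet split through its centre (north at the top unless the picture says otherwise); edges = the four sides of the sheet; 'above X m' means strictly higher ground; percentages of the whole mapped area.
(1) The steepest ground, on average, is in the south-west quarter.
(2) Ground above 1150 m makes up about 45 % of the sheet.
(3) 1 summit rises at least 250 m above its surroundings.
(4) The eastern half stands higher on average than the western half.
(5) The lowest point lies in the south-west quarter of the map.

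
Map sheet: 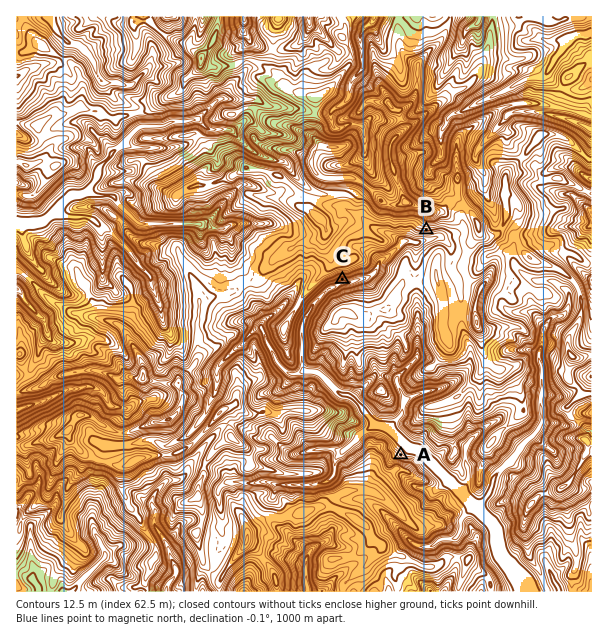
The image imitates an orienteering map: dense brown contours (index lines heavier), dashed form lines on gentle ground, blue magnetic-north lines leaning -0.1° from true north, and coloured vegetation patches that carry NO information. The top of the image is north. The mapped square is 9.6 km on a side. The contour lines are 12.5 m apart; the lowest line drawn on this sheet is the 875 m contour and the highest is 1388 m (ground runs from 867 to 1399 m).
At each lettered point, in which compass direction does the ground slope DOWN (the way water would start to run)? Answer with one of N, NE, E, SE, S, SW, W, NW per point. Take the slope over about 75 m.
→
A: NE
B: S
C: S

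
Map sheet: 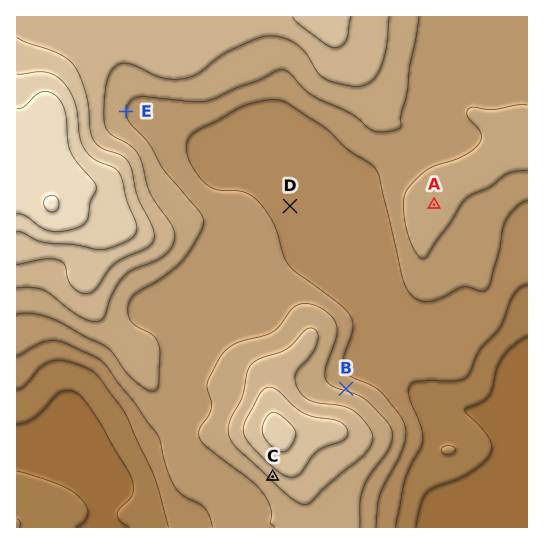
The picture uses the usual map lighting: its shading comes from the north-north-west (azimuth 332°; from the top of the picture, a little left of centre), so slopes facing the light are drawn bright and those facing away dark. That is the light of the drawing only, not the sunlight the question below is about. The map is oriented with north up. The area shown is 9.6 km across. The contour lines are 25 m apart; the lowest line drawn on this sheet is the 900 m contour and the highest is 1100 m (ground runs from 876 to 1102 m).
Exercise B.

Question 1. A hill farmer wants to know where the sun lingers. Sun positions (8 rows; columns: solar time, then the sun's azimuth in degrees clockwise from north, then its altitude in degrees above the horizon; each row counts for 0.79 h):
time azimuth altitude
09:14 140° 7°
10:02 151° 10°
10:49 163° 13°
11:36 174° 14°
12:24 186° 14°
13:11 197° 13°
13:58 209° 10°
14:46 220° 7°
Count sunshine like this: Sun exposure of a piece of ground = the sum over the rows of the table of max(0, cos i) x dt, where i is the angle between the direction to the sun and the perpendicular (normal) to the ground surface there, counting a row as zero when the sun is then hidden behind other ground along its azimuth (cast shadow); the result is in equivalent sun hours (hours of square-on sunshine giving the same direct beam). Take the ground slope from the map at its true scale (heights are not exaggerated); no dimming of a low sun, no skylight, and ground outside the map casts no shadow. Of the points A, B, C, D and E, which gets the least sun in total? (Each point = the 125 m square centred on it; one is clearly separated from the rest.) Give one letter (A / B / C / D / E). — B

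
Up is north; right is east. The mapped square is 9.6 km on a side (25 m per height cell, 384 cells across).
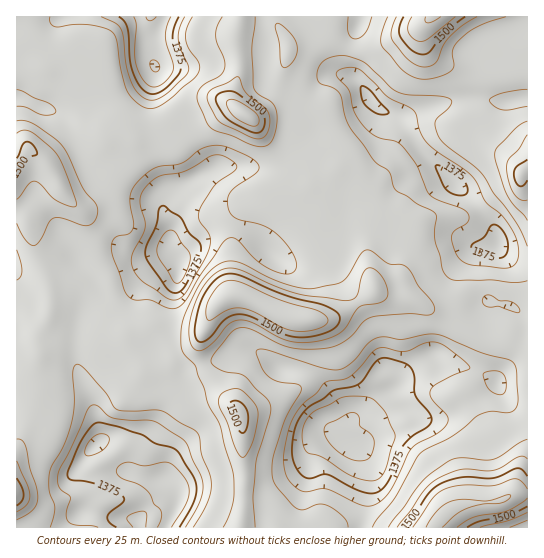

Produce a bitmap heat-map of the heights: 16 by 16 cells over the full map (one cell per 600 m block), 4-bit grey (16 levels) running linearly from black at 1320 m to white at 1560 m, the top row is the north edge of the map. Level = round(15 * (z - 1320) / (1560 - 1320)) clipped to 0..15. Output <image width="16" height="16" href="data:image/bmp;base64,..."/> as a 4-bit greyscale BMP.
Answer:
<image width="16" height="16" href="data:image/bmp;base64,Qk32AAAAAAAAAHYAAAAoAAAAEAAAABAAAAABAAQAAAAAAIAAAAATCwAAEwsAABAAAAAAAAAAAAAAABEREQAiIiIAMzMzAERERABVVVUAZmZmAHd3dwCIiIgAmZmZAKqqqgC7u7sAzMzMAN3d3QDu7u4A////AIZDJIh3Z77blTITiFQzi8yGIzWJQQFXiIdVZ6phEjV3h2eImHVCRVaHeImHiHVVZ3d4ervdmId3eHZG3Jmah3eHdSN3Z4h2RZiHNGd3d3ZGqodEZ3h3ZFm5iHZXd3ZVepeIeJuHZFd4d3ZYuYdVZ3eHdBaIh2eod3d0J5iHeNuI"/>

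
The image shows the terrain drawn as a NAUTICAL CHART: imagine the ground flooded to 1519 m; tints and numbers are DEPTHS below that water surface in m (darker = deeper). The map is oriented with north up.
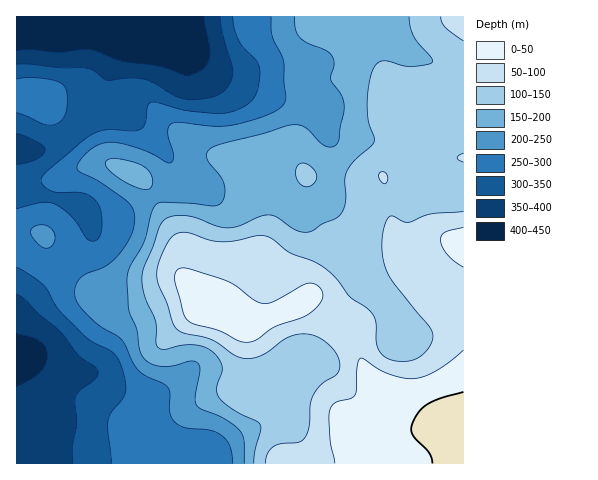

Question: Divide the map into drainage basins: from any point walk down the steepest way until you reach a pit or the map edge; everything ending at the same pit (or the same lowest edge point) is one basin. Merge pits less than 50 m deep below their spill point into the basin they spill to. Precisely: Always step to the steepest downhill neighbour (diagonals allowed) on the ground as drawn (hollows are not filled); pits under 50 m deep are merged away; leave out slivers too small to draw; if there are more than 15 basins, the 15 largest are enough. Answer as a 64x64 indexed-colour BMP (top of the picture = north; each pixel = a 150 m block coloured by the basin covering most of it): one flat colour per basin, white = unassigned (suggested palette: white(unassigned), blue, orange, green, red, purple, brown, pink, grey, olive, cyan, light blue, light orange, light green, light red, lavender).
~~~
<image width="64" height="64" href="data:image/bmp;base64,Qk12CAAAAAAAAHYAAAAoAAAAQAAAAEAAAAABAAQAAAAAAAAIAAATCwAAEwsAABAAAAAAAAAA////ALR3HwAOf/8ALKAsACgn1gC9Z5QAS1aMAMJ34wB/f38AIr28AM++FwDox64AeLv/AIrfmACWmP8A1bDFACIiIiIiIiIiIiIiIiIiIiIiIiIRERERERERERERERERIiIiIiIiIiIiIiIiIiIiIiIiIhEREREREREREREREREiIiIiIiIiIiIiIiIiIiIiIiIiERERERERERERERERESIiIiIiIiIiIiIiIiIiIiIiIiERERERERERERERERERIiIiIiIiIiIiIiIiIiIiIiIiIREREREREREREREREREiIiIiIiIiIiIiIiIiIiIiIiIRERERERERERERERERESIiIiIiIiIiIiIiIiIiIiIiIhERERERERERERERERERIiIiIiIiIiIiIiIiIiIiIiIhEREREREREREREREREREiIiIiIiIiIiIiIiIiIiIiIhERERERERERERERERERESIiIiIiIiIiIiIiIiIiIiIhERERERERERERERERERERIiIiIiIiIiIiIiIiIiIiIhEREREREREREREREREREREiIiIiIiIiIiIiIiIiIiIiERERERERERERERERERERESIiIiIiIiIiIiIiIiIiIiIhERERERERERERERERERERIiIiIiIiIiIiIiIiIiIiIiEREREREREREREREREREREiIiIiIiIiIiIiIiIiIiIiIRERERERERERERERERERESIiIiIiIiIiIiIiIiIiIiIhERERERERERERERERERERIiIiIiIiIiIiIiIiIiIiIiEREREREREREREREREREREiIiIiIiIiIiIiIiIiIiIiIRERERERERERERERERERESIiIiIiIiIiIiIiIiIiIiIhERERERERERERERERERERIiIiIiIiIiIiIiIiIiIiIiEREREREREREREREREREREiIiIiIiIiIiIiIiIiIiIiERERERERERERERERERERESIiIiIiIiIiIiIiIiIiIhERERERERERERERERERERERIiIiIiIiIiIiIiIiIiIhEREREREREREREREREREREREiIiIiIiIhERESIiIiIRERERERERERERERERERERERESIiIiIiIRERERESIiIRERERERERERERERERERERERERIiIiIiIREREREREREREREREREREREREREREREREREREiIiIiIRERERERERERERERERERERERERERERERERERESIiIiIRERERERERERERERERERERERERERERERERERERIiIiIREREREREREREREREREREREREREREREREREREREiIiIRERERERERERERERERERERERERERERERERERERESIiIRERERERERERERERERERERERERERERERERERERERIiIREREREREREREREREREREREREREREREREREREREREiIhERERERERERERERERERERERERERERERERERERERERERERERERERERERERERERERERERERERERERERERERERERERERERERERERERERERERERERERERERERERERERERERERERERERERERERERERERERERERERERERERERERERERERERERERERERERERERERERERERERERERERERERERERERERERERERERERERERERERERERERERERERERERERERERERERERERERERERERERERERERERERERERERERERERERERERERERERERERERERERERERERERERERERERERERERMzMREREREREREREREREREREREREREREREREREREREREzMzMxERERERERERERERERERERERERERERERERERERETMzMzMzERERERERERERERERERERERERERERERERERERMzMzMzMzEREREREREREREREREREREREREREREREREREzMzMzMxERERERERERERERERERERERERERERERERERETMzMzMxERERERERERERERERERERERERERERERERERERMzMzMzEREREREREREREREREREREREREREREREREREREzMzMzERERERERERERERERERERERERERERERERERERETMzMzERERERERERERERERERERERERERERERERERERERMzMzEREREREREREREREREREREREREREREREREREREREzMzERERERERERERERERERERERERERERERERERERERETMzMRERERERERERERERERERERERERERERERERERERERMzMRERERERERERERERERERERERERERERERERERERERERERERERERERERERERERERERERERERERERERERERERERERERERERERERERERERERERERERERERERERERERERERERERERERERERERERERERERERERERERERERERERERERERERERERERERERERERERERERERERERERERERERERERERERERERERERERERERERERERERERERERERERERERERERERERERERERERERERERERERERERERERERERERERERERERERERERERERERERERERERERERERERERERERERERERERERERERERERERERERERERERERERERERERERERERERERERERERERERERERERERERERERERERERERERERERERERERERERERERERERERERERERERERERERERERERERERERERERERERERERERERERERERERERERERERERERERERERER"/>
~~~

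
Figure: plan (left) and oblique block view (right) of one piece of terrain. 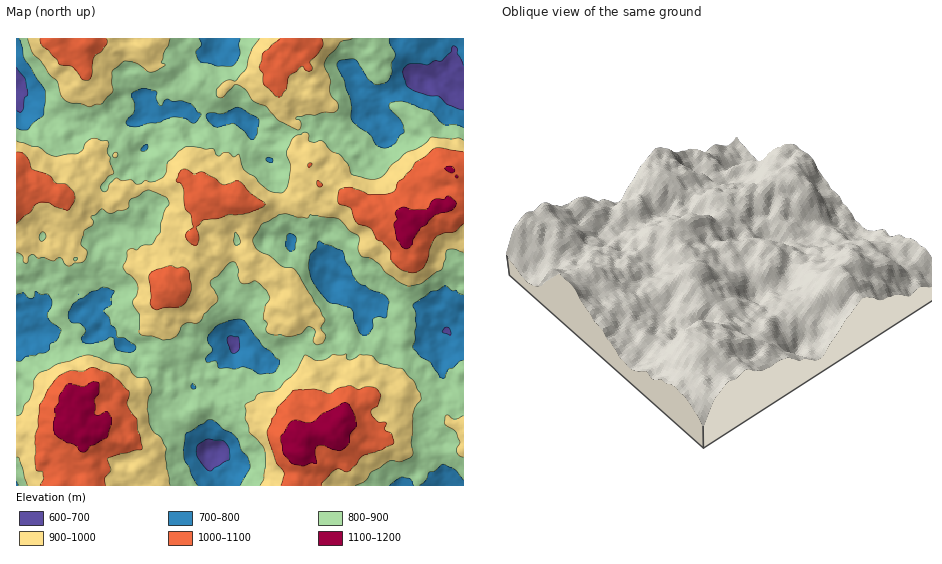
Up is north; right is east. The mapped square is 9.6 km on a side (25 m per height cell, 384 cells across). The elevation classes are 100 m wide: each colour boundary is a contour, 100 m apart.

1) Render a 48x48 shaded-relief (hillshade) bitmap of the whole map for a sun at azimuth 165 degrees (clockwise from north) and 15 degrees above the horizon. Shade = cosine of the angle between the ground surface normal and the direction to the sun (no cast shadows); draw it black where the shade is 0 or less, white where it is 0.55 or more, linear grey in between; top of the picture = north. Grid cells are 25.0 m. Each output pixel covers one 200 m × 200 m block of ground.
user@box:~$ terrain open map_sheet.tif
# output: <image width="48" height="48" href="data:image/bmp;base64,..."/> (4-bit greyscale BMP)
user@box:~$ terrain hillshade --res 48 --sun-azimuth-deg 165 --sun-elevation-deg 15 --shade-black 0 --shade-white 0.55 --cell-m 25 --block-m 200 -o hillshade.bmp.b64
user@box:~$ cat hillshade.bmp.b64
<image width="48" height="48" href="data:image/bmp;base64,Qk32BAAAAAAAAHYAAAAoAAAAMAAAADAAAAABAAQAAAAAAIAEAAATCwAAEwsAABAAAAAAAAAAAAAAABEREQAiIiIAMzMzAERERABVVVUAZmZmAHd3dwCIiIgAmZmZAKqqqgC7u7sAzMzMAN3d3QDu7u4A////AHdlRlV5iamXeHVHYRNEVnrN3tu8y4i7vHaGV3eId4mod2U1YyNGiavNzNzd3bm8y3Z4eamZmHiZh1QzV2VHq8yr3L3u7tqry3Vomqu83biIiIh2WKhniKqb7czN7LmJiHZoqqvNu7hmeL3dqZqGZnm8zLqZqYh4dnZXmZibl3dFec7u2oh0NVaJmql3eJiJl0RVZ4ZnmGdmic7bundSIxJEepdmeJmIhjNFVndld1aHZ5zaiHVDIiMyNnh2eJqWVTIjVmd1V3eIdkaHZ1UxEkQxAliXeZmFVSIhJVaYZ4moh0NFVUQwAjIQAUaHeZdlMzMgASNoZEaId2VmZUMgACMxAkRGVmVUM1QQAAACMzNYd3d3VEIRABRVIlRFQ0VUVlIAAAAAAjNpmZdlIDQ0ICM1UiQyM0VURCIQAAAAACRpqrp2MBV4ZDNEQyNCJEREIiIjMgACMld4mZmGZDarqFV1RkJFV3VVQkM0VVMTaKupqXmYiHi8zIaHRTI2aJh2VHd2dmd1eZm7uqvM3Kmavcl3ZDNWVpmIdomYl1aHeHerq7vO/rh3mruHdWZVd4mZqJmGeHZmZnebzsq83adniJlkVWdVZ3iJu6mGaJmGVFaL3tuqmZdWZ3YyNWd3aKupq6mZiJqodURpqrqIeJh3VVQiJImZm97rmbqZmqqqmXZVZoh4iKqYZVNERZuqvf/9usy5m8uqqpcyNXmamJqGVEV4eJqs3v/ty5q7qauql2UhI1m7uIlkIkiZmZqqvO7aqqmamJh3dkMzNHmaqGZEMmq6mJvJirvKibp3iIdlVUM0RpqIhlU0VHq7qGi6mprMuqiHiYiGVEM0Z3iYiImYmYqpmZeamJre7LqpmqqodmZFZliqu6zbzKvLmtuZdpvO/sy6q7qqu6l0VnmrzszsvLrOyquXZmi8zbu7u6uqu5mFRomrzczbqrqs23ZURDR5qpqqqpqXiZmYZmiZiYZmZ4qomWMREiNFaJmYVmd2V4mZl2ZkM0MiRXm4UyAAI1VUV4ZlI1V4ZEZVZ2QyEBMzNYh3UQAAI1d4h3VDNGZ4dkRUI0MSMiNERXhlVCMyETRYhmUyNFeHiGNWITMjRWZWZlZlRWZTEBEkMxIzQiaHeHQjMRNERWZ3VTJFRXdBAAAAAAA0VDNGZnhCMwFENESHQzI0VmVDEAAAAAAzRmIUVFd1VSEiMzR5dVVGdkRVRFMAAAEzRnZFVURmRFQ0M1ZquXd4hkNFZndCAAE2d5qoaIVWRGd5h5qaypq6qGZXmFNEIUNHq7zLmId4h4m9273Lu7zKmIiXZCATI1VWi8vMypmIiaqr3bvLqqmYZniXMQACNFeIeKuqu7y6mImGiqmamIeIZnm6dCEjd3iaqIuomazcyVVTJGd3mZmXZ4mrp2d3iJqaupmauqu7umIQABVmeaqXaJiaq7u6iIqqqpqrzLy5iHQREQJWZ5q8zKmZrdy7mGm6mZvLqqm6h4hkNCAmeJrO7bmHisupmVeqqYvLmIebmHmWRUAEabq93cl2V6ypiQ=="/>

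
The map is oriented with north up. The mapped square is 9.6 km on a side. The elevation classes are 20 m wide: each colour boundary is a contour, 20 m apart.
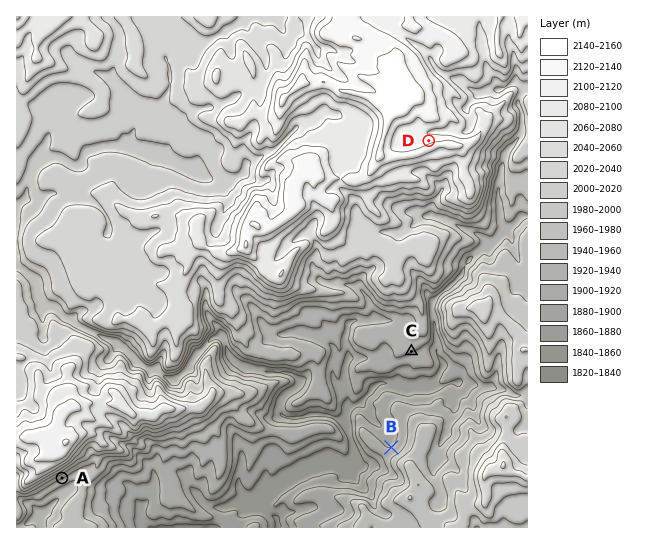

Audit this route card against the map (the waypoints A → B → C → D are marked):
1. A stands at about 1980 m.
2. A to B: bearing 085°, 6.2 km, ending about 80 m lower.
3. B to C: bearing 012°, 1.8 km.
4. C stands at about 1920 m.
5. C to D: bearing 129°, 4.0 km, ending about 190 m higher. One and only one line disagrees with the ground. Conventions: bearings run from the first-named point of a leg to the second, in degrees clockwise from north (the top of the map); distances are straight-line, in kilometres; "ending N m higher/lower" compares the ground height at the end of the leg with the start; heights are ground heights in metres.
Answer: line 5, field bearing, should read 5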